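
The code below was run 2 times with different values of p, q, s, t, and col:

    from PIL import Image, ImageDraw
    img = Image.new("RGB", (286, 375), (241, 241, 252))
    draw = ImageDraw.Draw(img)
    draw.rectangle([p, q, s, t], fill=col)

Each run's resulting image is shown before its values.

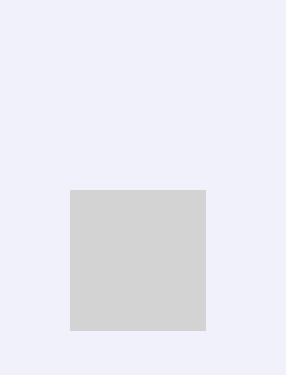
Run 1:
p = 70, q = 190, s = 205, t = 330, col = 'lightgray'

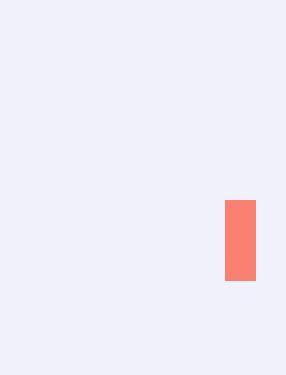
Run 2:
p = 225; q = 200; s = 255; t = 280; col = 'salmon'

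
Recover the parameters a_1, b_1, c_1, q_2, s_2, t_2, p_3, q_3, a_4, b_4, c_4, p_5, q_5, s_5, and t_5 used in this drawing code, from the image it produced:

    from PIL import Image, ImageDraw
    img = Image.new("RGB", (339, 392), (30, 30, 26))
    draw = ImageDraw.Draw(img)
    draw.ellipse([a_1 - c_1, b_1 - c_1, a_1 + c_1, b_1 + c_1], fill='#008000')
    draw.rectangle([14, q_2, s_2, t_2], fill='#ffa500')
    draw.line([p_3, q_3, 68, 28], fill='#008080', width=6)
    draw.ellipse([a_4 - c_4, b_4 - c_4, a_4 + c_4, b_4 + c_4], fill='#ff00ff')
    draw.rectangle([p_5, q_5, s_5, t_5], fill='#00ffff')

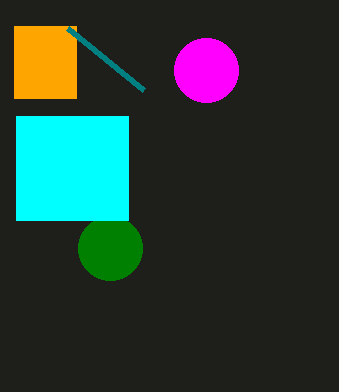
a_1 = 110
b_1 = 248
c_1 = 32
q_2 = 26
s_2 = 76
t_2 = 98
p_3 = 144
q_3 = 90
a_4 = 206
b_4 = 70
c_4 = 32
p_5 = 16
q_5 = 116
s_5 = 128
t_5 = 220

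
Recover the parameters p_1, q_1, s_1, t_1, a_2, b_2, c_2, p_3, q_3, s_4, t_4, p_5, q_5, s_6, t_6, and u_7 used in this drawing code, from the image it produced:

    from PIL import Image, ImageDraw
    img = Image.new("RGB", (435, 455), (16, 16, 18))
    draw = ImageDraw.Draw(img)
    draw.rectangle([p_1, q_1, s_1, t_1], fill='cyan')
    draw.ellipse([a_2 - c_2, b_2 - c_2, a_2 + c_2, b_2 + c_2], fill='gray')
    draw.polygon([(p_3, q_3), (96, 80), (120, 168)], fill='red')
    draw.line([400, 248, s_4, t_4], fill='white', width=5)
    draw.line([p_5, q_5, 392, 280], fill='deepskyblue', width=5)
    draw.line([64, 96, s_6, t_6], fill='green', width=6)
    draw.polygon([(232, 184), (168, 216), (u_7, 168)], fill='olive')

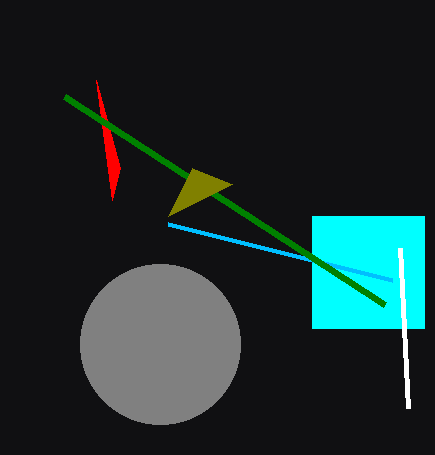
p_1 = 312; q_1 = 216; s_1 = 424; t_1 = 328; a_2 = 160; b_2 = 344; c_2 = 80; p_3 = 112; q_3 = 200; s_4 = 408; t_4 = 408; p_5 = 168; q_5 = 224; s_6 = 384; t_6 = 304; u_7 = 192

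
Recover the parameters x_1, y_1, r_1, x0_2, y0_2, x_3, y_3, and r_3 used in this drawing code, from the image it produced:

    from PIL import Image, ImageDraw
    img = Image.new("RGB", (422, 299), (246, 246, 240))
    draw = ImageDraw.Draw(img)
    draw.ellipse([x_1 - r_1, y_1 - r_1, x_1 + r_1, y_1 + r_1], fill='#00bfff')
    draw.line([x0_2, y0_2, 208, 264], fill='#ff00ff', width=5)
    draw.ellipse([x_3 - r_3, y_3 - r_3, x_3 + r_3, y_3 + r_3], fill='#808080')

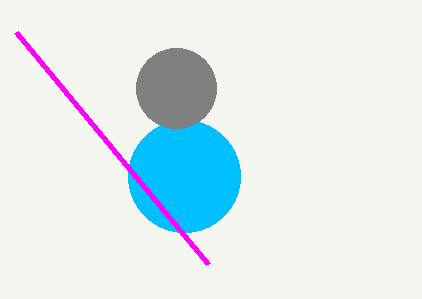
x_1 = 184
y_1 = 176
r_1 = 56
x0_2 = 16
y0_2 = 32
x_3 = 176
y_3 = 88
r_3 = 40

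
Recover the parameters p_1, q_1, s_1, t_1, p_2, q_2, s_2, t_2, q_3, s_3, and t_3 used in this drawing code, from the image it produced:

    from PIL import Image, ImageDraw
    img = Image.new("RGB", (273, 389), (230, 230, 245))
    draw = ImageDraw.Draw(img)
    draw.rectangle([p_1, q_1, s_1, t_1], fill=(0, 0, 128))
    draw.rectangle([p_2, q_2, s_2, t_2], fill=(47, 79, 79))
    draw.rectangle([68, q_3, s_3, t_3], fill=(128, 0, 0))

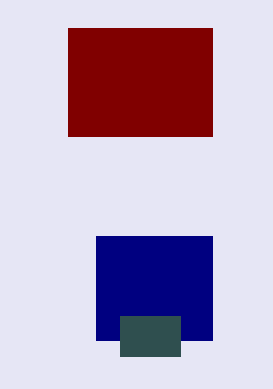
p_1 = 96; q_1 = 236; s_1 = 212; t_1 = 340; p_2 = 120; q_2 = 316; s_2 = 180; t_2 = 356; q_3 = 28; s_3 = 212; t_3 = 136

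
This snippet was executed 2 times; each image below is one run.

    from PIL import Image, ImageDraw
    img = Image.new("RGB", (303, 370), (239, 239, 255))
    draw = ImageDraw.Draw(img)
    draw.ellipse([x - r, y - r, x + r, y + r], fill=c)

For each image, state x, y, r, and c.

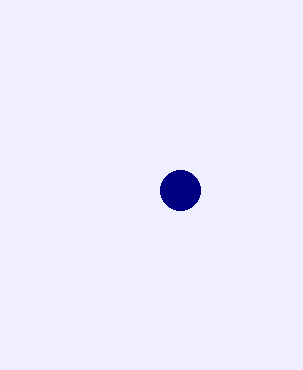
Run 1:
x = 180; y = 190; r = 20; c = 'navy'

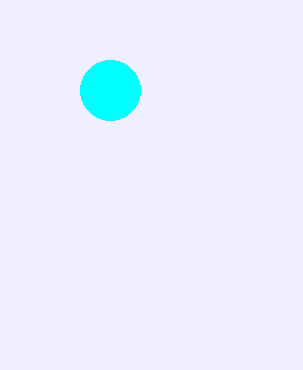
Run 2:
x = 110, y = 90, r = 30, c = 'cyan'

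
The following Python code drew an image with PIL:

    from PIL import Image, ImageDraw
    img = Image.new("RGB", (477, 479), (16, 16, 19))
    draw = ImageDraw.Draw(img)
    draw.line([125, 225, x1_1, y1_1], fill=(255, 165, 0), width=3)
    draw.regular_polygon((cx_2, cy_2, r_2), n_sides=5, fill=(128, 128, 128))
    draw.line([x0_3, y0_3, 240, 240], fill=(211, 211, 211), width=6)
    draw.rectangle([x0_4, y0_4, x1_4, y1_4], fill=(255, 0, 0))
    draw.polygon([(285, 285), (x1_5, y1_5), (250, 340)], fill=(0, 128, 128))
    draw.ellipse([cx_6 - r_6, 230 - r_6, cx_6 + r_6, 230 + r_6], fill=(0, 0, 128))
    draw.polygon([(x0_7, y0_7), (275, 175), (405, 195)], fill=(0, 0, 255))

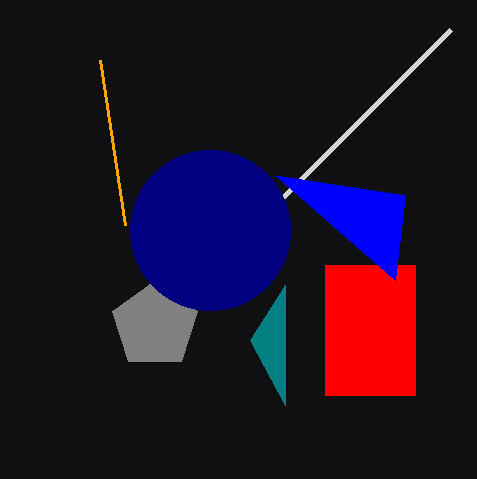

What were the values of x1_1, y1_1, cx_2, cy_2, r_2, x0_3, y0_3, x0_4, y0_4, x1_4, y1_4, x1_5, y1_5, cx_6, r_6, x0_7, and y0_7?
x1_1 = 100
y1_1 = 60
cx_2 = 155
cy_2 = 325
r_2 = 45
x0_3 = 450
y0_3 = 30
x0_4 = 325
y0_4 = 265
x1_4 = 415
y1_4 = 395
x1_5 = 285
y1_5 = 405
cx_6 = 210
r_6 = 80
x0_7 = 395
y0_7 = 280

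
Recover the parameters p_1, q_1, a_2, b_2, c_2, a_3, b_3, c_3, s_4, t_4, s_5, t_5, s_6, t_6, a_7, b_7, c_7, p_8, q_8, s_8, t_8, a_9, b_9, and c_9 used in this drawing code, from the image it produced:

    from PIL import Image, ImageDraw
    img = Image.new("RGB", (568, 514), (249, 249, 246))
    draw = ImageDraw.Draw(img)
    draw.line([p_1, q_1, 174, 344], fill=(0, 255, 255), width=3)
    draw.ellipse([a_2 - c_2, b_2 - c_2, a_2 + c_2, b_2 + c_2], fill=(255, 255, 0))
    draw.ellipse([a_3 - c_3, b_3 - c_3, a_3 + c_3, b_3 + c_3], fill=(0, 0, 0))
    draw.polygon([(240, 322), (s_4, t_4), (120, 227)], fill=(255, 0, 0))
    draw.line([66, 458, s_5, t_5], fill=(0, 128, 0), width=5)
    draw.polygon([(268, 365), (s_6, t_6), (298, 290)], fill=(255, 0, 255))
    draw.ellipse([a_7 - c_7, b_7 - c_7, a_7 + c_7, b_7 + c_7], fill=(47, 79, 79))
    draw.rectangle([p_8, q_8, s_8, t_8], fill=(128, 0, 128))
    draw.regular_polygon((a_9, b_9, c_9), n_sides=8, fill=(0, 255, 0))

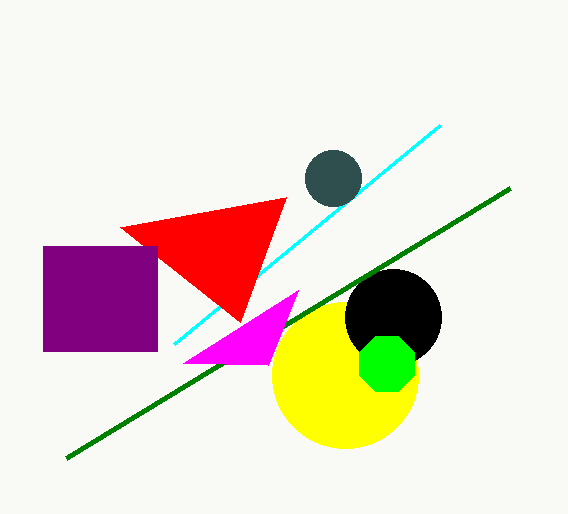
p_1 = 440
q_1 = 125
a_2 = 345
b_2 = 375
c_2 = 73
a_3 = 393
b_3 = 317
c_3 = 48
s_4 = 286
t_4 = 197
s_5 = 510
t_5 = 188
s_6 = 183
t_6 = 363
a_7 = 333
b_7 = 178
c_7 = 28
p_8 = 43
q_8 = 246
s_8 = 157
t_8 = 351
a_9 = 387
b_9 = 364
c_9 = 30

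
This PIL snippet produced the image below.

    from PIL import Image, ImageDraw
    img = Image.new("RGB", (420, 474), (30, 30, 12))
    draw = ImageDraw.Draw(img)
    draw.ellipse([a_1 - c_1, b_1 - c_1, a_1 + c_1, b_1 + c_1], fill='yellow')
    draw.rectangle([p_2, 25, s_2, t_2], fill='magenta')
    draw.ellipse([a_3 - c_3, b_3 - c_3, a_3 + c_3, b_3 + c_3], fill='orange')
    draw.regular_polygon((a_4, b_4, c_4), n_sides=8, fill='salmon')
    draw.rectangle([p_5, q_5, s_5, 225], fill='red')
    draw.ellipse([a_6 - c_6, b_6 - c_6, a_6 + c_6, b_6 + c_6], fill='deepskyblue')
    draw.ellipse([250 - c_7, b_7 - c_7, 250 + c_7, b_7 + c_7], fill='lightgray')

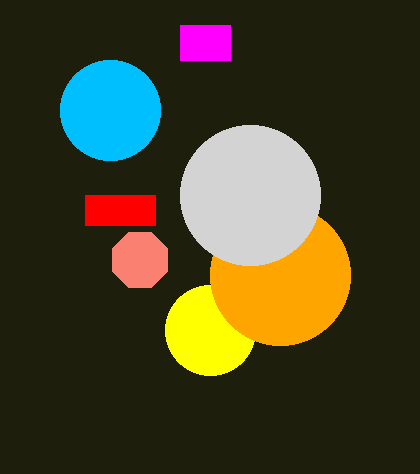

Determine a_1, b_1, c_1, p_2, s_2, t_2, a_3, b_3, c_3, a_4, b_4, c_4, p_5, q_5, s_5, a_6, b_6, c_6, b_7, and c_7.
a_1 = 210
b_1 = 330
c_1 = 45
p_2 = 180
s_2 = 230
t_2 = 60
a_3 = 280
b_3 = 275
c_3 = 70
a_4 = 140
b_4 = 260
c_4 = 30
p_5 = 85
q_5 = 195
s_5 = 155
a_6 = 110
b_6 = 110
c_6 = 50
b_7 = 195
c_7 = 70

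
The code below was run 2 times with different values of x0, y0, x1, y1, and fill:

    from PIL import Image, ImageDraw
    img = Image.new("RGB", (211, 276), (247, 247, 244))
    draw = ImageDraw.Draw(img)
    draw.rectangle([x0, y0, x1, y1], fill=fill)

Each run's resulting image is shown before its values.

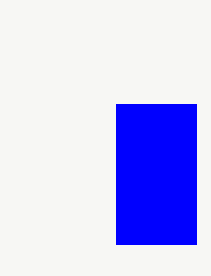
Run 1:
x0 = 116, y0 = 104, x1 = 196, y1 = 244, fill = 'blue'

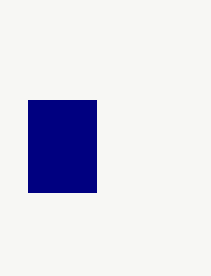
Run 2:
x0 = 28; y0 = 100; x1 = 96; y1 = 192; fill = 'navy'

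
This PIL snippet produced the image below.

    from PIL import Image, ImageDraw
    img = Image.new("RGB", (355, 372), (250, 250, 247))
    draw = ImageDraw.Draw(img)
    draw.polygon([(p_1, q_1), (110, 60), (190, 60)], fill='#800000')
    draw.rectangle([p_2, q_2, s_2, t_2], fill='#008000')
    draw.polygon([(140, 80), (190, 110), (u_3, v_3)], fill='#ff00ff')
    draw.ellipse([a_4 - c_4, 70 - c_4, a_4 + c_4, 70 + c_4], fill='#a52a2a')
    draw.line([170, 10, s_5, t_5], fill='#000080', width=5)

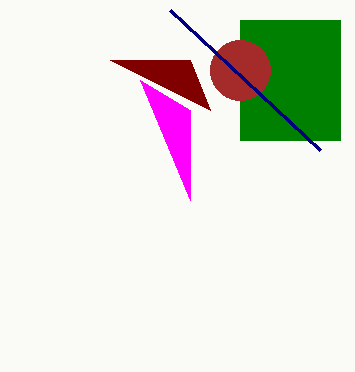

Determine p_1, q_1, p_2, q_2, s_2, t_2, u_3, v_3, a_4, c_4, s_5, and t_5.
p_1 = 210
q_1 = 110
p_2 = 240
q_2 = 20
s_2 = 340
t_2 = 140
u_3 = 190
v_3 = 200
a_4 = 240
c_4 = 30
s_5 = 320
t_5 = 150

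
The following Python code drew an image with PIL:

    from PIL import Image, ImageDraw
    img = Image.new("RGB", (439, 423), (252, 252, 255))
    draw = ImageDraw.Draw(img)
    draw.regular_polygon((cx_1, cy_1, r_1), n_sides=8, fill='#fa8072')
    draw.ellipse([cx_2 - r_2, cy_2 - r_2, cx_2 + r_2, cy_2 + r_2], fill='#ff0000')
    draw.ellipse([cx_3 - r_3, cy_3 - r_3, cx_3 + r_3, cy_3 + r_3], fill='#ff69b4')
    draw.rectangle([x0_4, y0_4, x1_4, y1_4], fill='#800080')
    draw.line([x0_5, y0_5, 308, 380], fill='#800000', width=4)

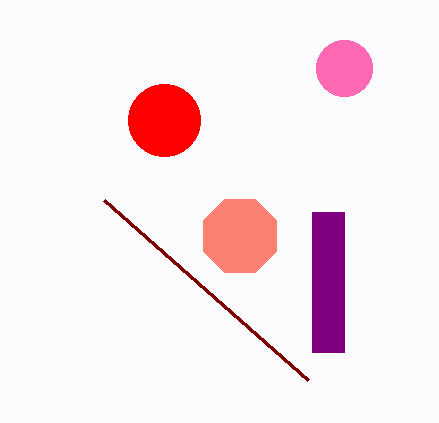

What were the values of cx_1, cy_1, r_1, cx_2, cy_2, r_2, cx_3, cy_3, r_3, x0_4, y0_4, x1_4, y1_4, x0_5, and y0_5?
cx_1 = 240
cy_1 = 236
r_1 = 40
cx_2 = 164
cy_2 = 120
r_2 = 36
cx_3 = 344
cy_3 = 68
r_3 = 28
x0_4 = 312
y0_4 = 212
x1_4 = 344
y1_4 = 352
x0_5 = 104
y0_5 = 200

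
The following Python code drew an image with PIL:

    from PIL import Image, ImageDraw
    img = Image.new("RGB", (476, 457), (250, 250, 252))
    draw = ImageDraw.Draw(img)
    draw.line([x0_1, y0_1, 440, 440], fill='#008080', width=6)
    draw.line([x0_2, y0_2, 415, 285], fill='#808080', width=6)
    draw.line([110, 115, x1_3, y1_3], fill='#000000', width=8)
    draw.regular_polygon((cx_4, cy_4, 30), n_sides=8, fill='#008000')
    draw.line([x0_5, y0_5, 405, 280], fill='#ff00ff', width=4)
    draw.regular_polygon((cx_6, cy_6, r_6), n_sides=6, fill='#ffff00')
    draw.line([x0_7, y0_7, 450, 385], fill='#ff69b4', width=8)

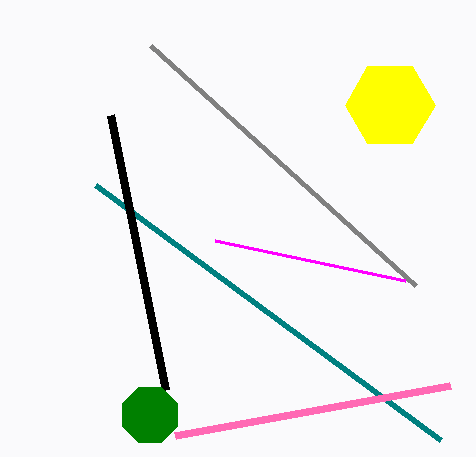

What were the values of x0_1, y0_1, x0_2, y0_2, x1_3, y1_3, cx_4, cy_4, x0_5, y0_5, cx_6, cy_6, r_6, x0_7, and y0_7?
x0_1 = 95, y0_1 = 185, x0_2 = 150, y0_2 = 45, x1_3 = 165, y1_3 = 390, cx_4 = 150, cy_4 = 415, x0_5 = 215, y0_5 = 240, cx_6 = 390, cy_6 = 105, r_6 = 45, x0_7 = 175, y0_7 = 435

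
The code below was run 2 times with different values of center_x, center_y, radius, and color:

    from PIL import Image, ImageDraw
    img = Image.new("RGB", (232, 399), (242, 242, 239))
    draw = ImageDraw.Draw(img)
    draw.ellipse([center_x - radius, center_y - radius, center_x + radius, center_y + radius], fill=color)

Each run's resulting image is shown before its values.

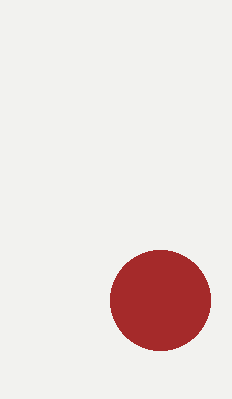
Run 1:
center_x = 160, center_y = 300, radius = 50, color = 'brown'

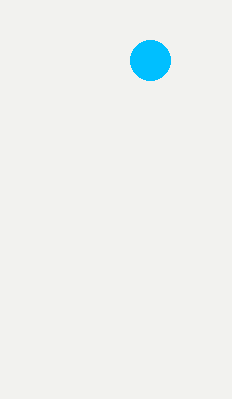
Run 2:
center_x = 150
center_y = 60
radius = 20
color = 'deepskyblue'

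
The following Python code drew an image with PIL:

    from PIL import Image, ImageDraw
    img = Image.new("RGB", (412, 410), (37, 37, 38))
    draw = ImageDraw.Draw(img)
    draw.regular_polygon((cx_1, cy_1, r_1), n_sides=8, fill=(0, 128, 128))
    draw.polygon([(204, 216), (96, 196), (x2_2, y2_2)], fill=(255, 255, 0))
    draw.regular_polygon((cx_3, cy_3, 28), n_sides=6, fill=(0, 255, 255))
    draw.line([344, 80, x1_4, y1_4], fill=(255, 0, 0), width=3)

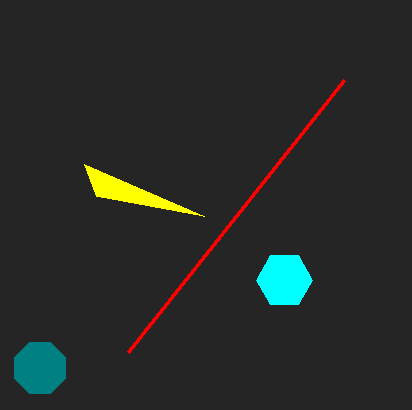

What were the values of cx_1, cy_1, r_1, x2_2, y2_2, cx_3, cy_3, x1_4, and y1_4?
cx_1 = 40; cy_1 = 368; r_1 = 28; x2_2 = 84; y2_2 = 164; cx_3 = 284; cy_3 = 280; x1_4 = 128; y1_4 = 352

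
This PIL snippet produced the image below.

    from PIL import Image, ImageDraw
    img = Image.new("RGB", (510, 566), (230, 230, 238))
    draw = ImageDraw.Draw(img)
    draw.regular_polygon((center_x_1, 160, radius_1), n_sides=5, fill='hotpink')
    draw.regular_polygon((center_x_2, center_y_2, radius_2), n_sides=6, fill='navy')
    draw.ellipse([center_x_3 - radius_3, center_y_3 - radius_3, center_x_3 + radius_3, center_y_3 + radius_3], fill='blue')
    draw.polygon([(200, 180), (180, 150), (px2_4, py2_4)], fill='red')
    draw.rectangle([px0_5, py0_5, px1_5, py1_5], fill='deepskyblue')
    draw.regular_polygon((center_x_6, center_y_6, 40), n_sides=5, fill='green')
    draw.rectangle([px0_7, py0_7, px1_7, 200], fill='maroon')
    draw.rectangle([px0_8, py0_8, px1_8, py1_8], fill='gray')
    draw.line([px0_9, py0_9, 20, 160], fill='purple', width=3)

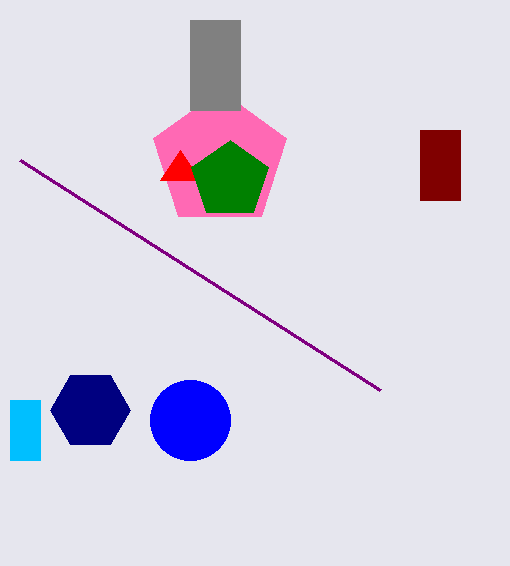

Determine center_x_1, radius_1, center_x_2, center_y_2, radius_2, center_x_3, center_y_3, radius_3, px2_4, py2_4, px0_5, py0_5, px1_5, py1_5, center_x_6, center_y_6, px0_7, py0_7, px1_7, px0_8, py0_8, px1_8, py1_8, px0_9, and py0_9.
center_x_1 = 220
radius_1 = 70
center_x_2 = 90
center_y_2 = 410
radius_2 = 40
center_x_3 = 190
center_y_3 = 420
radius_3 = 40
px2_4 = 160
py2_4 = 180
px0_5 = 10
py0_5 = 400
px1_5 = 40
py1_5 = 460
center_x_6 = 230
center_y_6 = 180
px0_7 = 420
py0_7 = 130
px1_7 = 460
px0_8 = 190
py0_8 = 20
px1_8 = 240
py1_8 = 110
px0_9 = 380
py0_9 = 390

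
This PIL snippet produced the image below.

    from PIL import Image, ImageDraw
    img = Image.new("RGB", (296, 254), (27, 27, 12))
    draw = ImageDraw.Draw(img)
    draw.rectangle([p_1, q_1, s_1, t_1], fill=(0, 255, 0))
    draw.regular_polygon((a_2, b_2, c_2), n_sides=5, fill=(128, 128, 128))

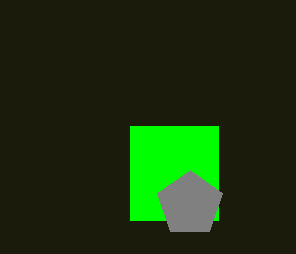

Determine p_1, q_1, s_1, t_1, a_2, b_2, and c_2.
p_1 = 130, q_1 = 126, s_1 = 218, t_1 = 220, a_2 = 190, b_2 = 204, c_2 = 34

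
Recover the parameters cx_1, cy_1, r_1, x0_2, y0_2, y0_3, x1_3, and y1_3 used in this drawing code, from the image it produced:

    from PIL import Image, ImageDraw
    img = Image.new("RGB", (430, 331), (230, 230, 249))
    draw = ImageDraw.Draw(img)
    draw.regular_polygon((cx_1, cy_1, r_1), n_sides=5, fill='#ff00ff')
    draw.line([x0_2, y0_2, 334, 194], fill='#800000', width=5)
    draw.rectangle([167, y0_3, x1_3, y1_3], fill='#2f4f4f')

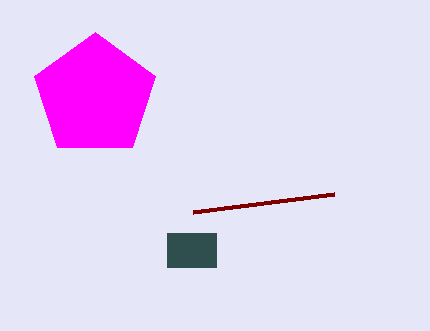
cx_1 = 95; cy_1 = 96; r_1 = 64; x0_2 = 193; y0_2 = 212; y0_3 = 233; x1_3 = 216; y1_3 = 267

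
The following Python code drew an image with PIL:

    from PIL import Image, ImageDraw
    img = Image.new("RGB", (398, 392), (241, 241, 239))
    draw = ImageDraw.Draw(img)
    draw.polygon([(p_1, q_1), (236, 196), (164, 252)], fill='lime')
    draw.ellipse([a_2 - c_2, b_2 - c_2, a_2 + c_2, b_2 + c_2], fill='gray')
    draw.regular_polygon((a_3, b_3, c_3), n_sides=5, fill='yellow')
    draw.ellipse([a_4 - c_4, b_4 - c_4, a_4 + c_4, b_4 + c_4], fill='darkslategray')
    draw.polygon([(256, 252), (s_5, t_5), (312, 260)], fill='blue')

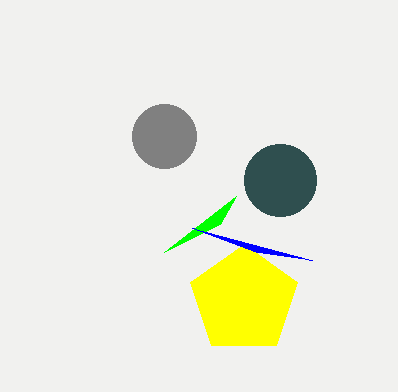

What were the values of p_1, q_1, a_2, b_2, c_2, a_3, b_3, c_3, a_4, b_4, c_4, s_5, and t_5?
p_1 = 220; q_1 = 224; a_2 = 164; b_2 = 136; c_2 = 32; a_3 = 244; b_3 = 300; c_3 = 56; a_4 = 280; b_4 = 180; c_4 = 36; s_5 = 192; t_5 = 228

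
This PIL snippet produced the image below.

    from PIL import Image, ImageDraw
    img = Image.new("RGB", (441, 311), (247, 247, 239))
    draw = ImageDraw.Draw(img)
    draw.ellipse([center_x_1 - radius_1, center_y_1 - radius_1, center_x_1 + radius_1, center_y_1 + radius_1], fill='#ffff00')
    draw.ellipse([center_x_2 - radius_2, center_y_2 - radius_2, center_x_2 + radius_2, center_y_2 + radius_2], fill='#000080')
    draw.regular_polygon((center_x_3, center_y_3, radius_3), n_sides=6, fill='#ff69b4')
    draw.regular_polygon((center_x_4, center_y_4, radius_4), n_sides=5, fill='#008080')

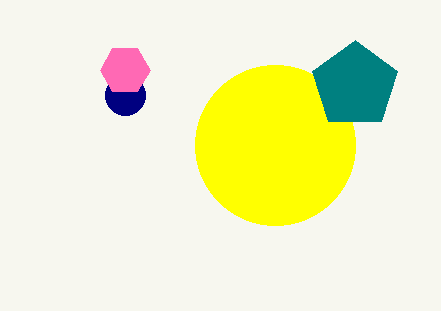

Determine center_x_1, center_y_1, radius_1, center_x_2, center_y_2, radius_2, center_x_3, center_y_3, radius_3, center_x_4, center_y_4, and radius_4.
center_x_1 = 275, center_y_1 = 145, radius_1 = 80, center_x_2 = 125, center_y_2 = 95, radius_2 = 20, center_x_3 = 125, center_y_3 = 70, radius_3 = 25, center_x_4 = 355, center_y_4 = 85, radius_4 = 45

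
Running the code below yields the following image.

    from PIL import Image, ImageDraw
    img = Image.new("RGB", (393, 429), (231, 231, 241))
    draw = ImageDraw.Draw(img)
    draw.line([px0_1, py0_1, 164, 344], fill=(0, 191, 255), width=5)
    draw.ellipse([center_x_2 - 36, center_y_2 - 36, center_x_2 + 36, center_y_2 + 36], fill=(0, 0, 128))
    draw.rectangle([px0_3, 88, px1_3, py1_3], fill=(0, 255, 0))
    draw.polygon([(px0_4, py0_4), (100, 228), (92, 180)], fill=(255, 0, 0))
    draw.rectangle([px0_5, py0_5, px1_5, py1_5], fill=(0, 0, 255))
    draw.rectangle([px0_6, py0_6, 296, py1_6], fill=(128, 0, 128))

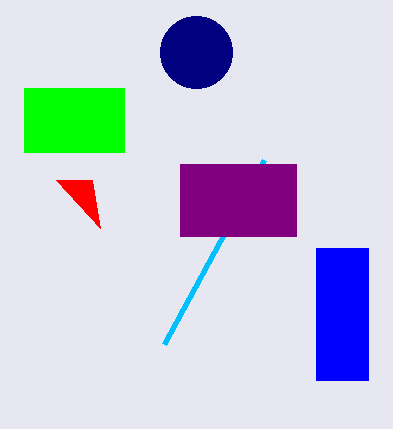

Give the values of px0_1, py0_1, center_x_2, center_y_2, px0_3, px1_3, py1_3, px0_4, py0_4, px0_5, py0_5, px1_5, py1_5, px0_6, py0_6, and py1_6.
px0_1 = 264, py0_1 = 160, center_x_2 = 196, center_y_2 = 52, px0_3 = 24, px1_3 = 124, py1_3 = 152, px0_4 = 56, py0_4 = 180, px0_5 = 316, py0_5 = 248, px1_5 = 368, py1_5 = 380, px0_6 = 180, py0_6 = 164, py1_6 = 236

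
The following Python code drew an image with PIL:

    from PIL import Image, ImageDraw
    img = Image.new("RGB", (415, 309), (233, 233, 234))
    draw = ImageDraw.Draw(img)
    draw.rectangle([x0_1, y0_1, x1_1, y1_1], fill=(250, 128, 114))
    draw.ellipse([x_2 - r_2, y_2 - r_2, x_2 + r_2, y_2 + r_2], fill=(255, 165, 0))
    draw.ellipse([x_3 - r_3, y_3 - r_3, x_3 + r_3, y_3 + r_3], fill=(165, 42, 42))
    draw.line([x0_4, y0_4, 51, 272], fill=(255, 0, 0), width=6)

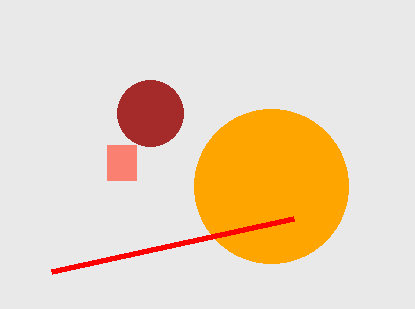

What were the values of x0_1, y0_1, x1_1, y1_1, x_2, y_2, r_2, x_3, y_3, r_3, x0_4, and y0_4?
x0_1 = 107
y0_1 = 145
x1_1 = 136
y1_1 = 180
x_2 = 271
y_2 = 186
r_2 = 77
x_3 = 150
y_3 = 113
r_3 = 33
x0_4 = 293
y0_4 = 219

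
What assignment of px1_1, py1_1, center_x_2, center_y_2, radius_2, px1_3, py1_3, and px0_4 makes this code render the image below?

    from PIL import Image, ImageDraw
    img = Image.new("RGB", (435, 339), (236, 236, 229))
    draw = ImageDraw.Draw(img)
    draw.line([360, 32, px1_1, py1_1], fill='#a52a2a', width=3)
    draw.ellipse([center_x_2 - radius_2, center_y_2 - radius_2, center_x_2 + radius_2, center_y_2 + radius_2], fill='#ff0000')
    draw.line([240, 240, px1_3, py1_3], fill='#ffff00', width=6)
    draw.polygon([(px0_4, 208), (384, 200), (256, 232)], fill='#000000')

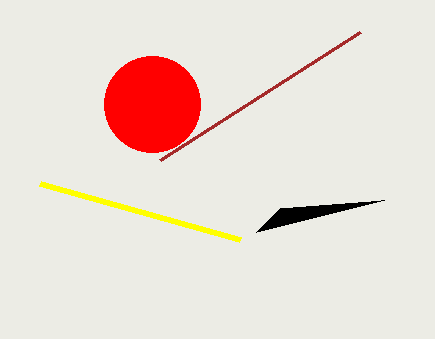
px1_1 = 160
py1_1 = 160
center_x_2 = 152
center_y_2 = 104
radius_2 = 48
px1_3 = 40
py1_3 = 184
px0_4 = 280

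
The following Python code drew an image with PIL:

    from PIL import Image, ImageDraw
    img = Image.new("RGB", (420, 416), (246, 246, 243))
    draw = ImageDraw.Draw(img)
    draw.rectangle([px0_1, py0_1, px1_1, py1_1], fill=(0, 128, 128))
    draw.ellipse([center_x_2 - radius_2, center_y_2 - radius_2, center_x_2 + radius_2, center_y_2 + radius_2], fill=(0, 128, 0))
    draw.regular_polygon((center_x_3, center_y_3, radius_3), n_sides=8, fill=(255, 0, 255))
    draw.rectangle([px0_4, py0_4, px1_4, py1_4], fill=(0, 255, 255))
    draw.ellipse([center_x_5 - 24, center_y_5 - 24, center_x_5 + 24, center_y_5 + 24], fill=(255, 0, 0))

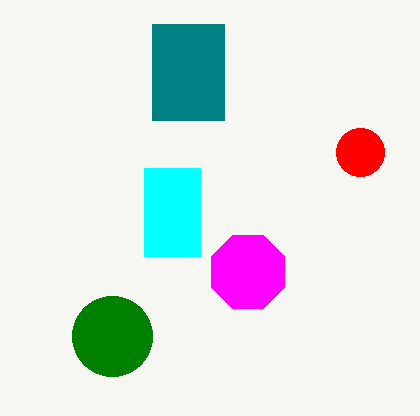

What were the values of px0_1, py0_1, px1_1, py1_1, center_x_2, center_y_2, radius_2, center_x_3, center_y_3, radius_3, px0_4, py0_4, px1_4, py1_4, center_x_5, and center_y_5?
px0_1 = 152
py0_1 = 24
px1_1 = 224
py1_1 = 120
center_x_2 = 112
center_y_2 = 336
radius_2 = 40
center_x_3 = 248
center_y_3 = 272
radius_3 = 40
px0_4 = 144
py0_4 = 168
px1_4 = 200
py1_4 = 256
center_x_5 = 360
center_y_5 = 152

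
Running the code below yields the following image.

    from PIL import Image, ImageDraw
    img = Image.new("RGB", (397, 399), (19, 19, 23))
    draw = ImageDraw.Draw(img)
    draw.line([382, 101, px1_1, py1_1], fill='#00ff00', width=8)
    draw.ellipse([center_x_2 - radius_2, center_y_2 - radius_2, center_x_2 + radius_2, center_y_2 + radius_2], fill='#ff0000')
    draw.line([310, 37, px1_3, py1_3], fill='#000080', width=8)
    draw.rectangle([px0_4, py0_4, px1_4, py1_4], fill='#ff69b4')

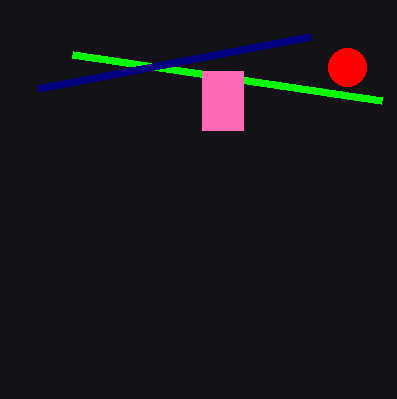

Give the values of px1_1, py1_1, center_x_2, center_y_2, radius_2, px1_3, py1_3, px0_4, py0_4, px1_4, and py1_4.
px1_1 = 73
py1_1 = 55
center_x_2 = 347
center_y_2 = 67
radius_2 = 19
px1_3 = 38
py1_3 = 89
px0_4 = 202
py0_4 = 71
px1_4 = 243
py1_4 = 130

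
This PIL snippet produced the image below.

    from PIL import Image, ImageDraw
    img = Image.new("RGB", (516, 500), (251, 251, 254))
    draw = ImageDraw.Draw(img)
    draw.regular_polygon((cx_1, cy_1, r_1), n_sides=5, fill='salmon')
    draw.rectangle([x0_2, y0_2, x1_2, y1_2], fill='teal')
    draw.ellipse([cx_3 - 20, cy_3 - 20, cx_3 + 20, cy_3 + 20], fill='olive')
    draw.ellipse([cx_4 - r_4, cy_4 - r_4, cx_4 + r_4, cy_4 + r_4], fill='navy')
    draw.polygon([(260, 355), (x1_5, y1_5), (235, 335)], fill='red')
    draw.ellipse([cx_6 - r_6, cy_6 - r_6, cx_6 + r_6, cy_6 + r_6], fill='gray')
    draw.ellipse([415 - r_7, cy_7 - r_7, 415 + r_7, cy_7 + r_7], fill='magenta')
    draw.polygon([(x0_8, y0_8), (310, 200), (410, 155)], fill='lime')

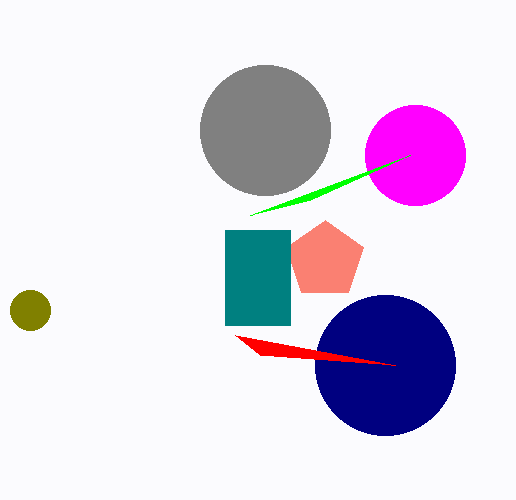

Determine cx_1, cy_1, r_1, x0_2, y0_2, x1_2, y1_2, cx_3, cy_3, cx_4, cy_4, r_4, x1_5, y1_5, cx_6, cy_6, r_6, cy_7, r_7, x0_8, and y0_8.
cx_1 = 325, cy_1 = 260, r_1 = 40, x0_2 = 225, y0_2 = 230, x1_2 = 290, y1_2 = 325, cx_3 = 30, cy_3 = 310, cx_4 = 385, cy_4 = 365, r_4 = 70, x1_5 = 395, y1_5 = 365, cx_6 = 265, cy_6 = 130, r_6 = 65, cy_7 = 155, r_7 = 50, x0_8 = 250, y0_8 = 215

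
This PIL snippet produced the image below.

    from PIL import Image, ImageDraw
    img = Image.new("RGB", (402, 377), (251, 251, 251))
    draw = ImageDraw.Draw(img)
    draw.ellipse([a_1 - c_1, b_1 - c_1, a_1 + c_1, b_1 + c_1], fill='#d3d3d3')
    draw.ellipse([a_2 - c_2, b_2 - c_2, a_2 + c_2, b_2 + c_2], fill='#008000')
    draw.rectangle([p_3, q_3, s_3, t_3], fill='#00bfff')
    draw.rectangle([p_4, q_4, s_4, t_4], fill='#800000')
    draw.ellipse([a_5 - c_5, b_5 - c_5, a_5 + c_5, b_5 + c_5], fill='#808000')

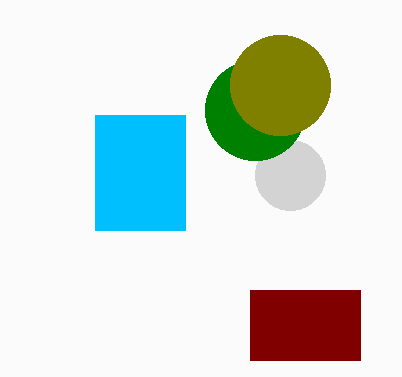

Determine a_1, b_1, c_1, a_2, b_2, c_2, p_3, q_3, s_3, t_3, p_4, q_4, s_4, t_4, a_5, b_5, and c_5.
a_1 = 290; b_1 = 175; c_1 = 35; a_2 = 255; b_2 = 110; c_2 = 50; p_3 = 95; q_3 = 115; s_3 = 185; t_3 = 230; p_4 = 250; q_4 = 290; s_4 = 360; t_4 = 360; a_5 = 280; b_5 = 85; c_5 = 50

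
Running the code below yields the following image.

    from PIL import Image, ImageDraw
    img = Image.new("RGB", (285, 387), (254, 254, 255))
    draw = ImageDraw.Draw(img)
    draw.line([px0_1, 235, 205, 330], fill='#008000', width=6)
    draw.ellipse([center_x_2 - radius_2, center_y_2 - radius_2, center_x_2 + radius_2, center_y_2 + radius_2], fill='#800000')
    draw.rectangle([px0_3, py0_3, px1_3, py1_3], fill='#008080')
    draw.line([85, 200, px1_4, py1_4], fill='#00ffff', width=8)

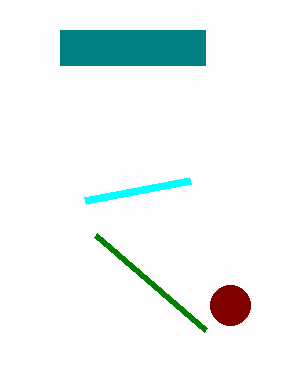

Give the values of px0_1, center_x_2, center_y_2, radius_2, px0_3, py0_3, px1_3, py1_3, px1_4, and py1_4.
px0_1 = 95
center_x_2 = 230
center_y_2 = 305
radius_2 = 20
px0_3 = 60
py0_3 = 30
px1_3 = 205
py1_3 = 65
px1_4 = 190
py1_4 = 180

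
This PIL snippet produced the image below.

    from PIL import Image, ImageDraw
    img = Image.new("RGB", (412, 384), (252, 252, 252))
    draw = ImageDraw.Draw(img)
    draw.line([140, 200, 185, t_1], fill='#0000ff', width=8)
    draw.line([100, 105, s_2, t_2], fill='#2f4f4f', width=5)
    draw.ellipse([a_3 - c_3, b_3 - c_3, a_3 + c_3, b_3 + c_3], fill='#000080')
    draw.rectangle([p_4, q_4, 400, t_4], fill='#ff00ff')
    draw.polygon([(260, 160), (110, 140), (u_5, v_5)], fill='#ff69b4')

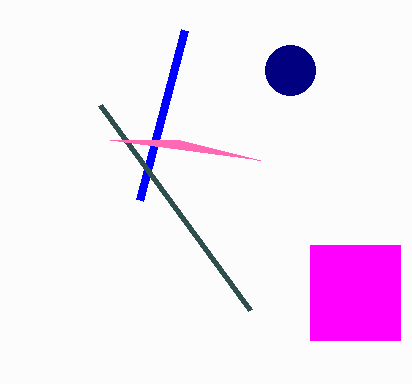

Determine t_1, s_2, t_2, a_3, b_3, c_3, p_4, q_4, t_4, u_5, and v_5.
t_1 = 30, s_2 = 250, t_2 = 310, a_3 = 290, b_3 = 70, c_3 = 25, p_4 = 310, q_4 = 245, t_4 = 340, u_5 = 180, v_5 = 140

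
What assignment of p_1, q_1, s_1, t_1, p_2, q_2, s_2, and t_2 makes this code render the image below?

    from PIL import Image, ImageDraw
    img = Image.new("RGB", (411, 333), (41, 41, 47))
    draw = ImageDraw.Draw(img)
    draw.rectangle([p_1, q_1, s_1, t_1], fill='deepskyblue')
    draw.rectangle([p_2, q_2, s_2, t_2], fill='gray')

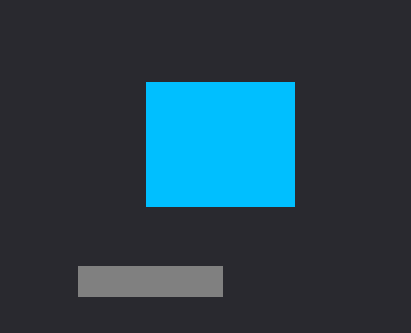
p_1 = 146; q_1 = 82; s_1 = 294; t_1 = 206; p_2 = 78; q_2 = 266; s_2 = 222; t_2 = 296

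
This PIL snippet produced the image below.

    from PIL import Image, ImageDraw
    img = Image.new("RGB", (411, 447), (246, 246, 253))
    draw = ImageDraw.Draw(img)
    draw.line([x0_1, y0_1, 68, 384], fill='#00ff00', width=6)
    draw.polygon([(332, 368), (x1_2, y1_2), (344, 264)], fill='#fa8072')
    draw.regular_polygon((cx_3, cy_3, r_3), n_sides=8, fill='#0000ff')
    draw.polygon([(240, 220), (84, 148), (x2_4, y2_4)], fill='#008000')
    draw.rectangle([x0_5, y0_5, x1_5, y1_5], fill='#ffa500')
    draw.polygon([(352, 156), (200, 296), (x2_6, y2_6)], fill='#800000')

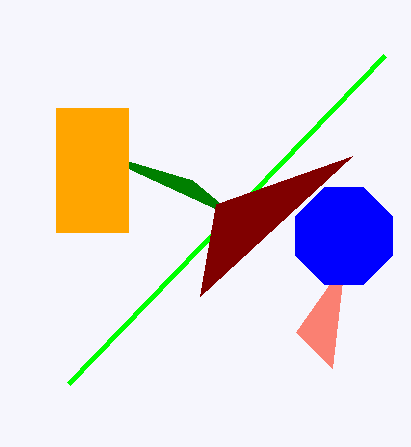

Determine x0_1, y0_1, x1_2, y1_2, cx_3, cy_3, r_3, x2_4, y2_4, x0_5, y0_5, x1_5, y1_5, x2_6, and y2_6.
x0_1 = 384
y0_1 = 56
x1_2 = 296
y1_2 = 332
cx_3 = 344
cy_3 = 236
r_3 = 52
x2_4 = 192
y2_4 = 180
x0_5 = 56
y0_5 = 108
x1_5 = 128
y1_5 = 232
x2_6 = 216
y2_6 = 204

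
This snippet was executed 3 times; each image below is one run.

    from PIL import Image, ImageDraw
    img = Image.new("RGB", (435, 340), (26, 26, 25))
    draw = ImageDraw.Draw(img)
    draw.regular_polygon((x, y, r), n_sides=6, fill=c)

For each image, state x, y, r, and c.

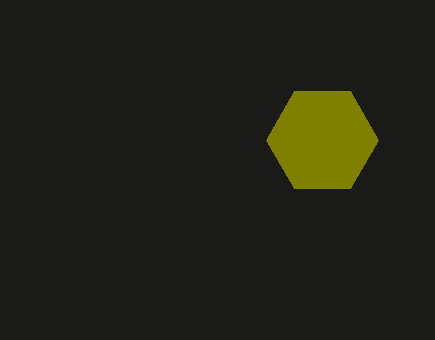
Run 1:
x = 322, y = 140, r = 56, c = 'olive'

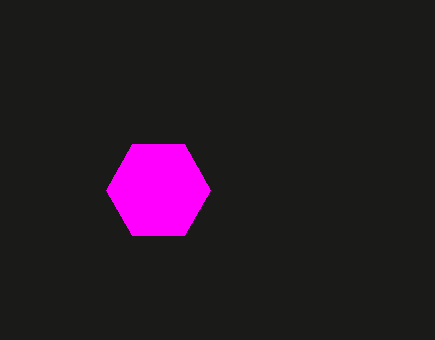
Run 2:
x = 158; y = 190; r = 52; c = 'magenta'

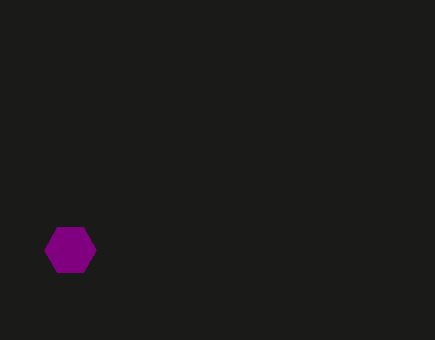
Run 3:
x = 70
y = 250
r = 26
c = 'purple'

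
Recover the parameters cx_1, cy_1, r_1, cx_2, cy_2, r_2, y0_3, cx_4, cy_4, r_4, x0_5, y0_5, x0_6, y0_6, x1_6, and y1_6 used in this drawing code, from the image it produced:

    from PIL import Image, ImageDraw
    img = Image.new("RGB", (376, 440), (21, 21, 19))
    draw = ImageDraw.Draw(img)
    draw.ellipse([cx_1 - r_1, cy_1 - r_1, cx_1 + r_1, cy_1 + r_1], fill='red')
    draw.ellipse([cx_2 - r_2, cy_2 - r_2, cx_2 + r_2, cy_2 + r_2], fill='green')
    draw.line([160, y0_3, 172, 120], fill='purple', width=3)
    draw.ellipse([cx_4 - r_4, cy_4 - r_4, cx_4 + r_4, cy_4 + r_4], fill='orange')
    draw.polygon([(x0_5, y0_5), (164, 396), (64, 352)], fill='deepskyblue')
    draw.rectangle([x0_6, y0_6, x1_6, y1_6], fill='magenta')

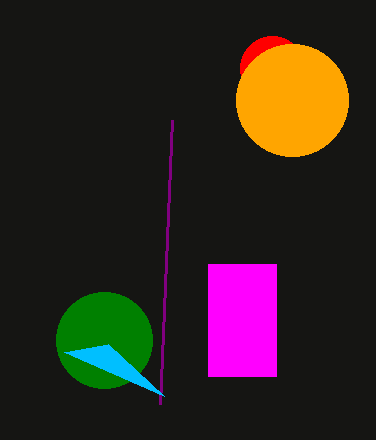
cx_1 = 272; cy_1 = 68; r_1 = 32; cx_2 = 104; cy_2 = 340; r_2 = 48; y0_3 = 404; cx_4 = 292; cy_4 = 100; r_4 = 56; x0_5 = 108; y0_5 = 344; x0_6 = 208; y0_6 = 264; x1_6 = 276; y1_6 = 376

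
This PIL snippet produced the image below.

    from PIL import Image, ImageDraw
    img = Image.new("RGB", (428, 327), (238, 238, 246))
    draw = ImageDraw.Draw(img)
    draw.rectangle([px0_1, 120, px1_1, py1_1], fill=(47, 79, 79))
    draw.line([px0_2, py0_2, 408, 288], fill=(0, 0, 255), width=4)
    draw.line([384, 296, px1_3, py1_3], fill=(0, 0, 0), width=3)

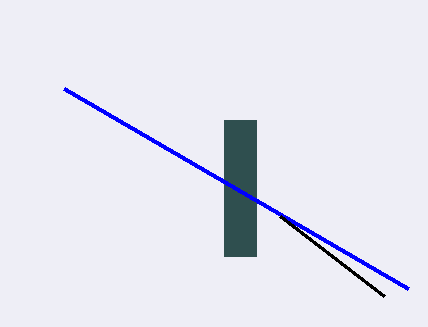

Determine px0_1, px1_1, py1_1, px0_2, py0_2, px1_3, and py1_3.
px0_1 = 224, px1_1 = 256, py1_1 = 256, px0_2 = 64, py0_2 = 88, px1_3 = 280, py1_3 = 216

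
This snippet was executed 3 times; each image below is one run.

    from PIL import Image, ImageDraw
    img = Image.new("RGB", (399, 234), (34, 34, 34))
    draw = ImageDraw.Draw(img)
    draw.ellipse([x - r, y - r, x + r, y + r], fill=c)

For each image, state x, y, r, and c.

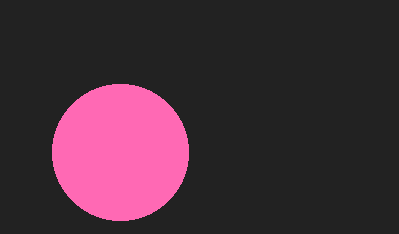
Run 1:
x = 120, y = 152, r = 68, c = 'hotpink'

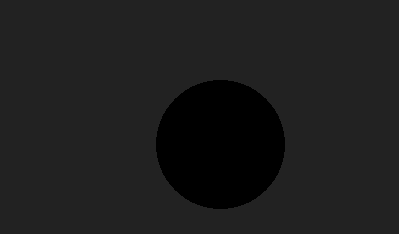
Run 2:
x = 220
y = 144
r = 64
c = 'black'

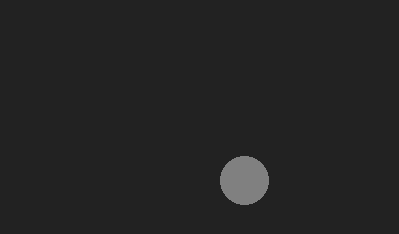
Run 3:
x = 244, y = 180, r = 24, c = 'gray'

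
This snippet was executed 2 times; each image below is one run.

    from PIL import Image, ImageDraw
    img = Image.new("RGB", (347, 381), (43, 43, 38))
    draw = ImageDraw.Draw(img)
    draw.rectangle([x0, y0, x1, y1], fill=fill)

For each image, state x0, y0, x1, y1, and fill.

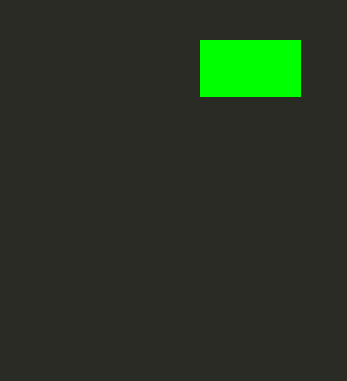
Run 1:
x0 = 200
y0 = 40
x1 = 300
y1 = 96
fill = 'lime'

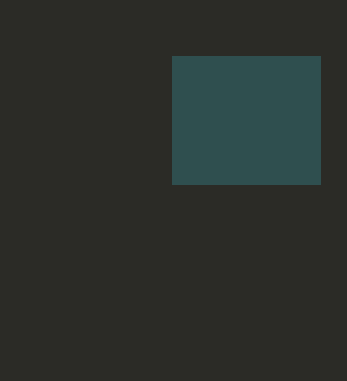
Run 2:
x0 = 172
y0 = 56
x1 = 320
y1 = 184
fill = 'darkslategray'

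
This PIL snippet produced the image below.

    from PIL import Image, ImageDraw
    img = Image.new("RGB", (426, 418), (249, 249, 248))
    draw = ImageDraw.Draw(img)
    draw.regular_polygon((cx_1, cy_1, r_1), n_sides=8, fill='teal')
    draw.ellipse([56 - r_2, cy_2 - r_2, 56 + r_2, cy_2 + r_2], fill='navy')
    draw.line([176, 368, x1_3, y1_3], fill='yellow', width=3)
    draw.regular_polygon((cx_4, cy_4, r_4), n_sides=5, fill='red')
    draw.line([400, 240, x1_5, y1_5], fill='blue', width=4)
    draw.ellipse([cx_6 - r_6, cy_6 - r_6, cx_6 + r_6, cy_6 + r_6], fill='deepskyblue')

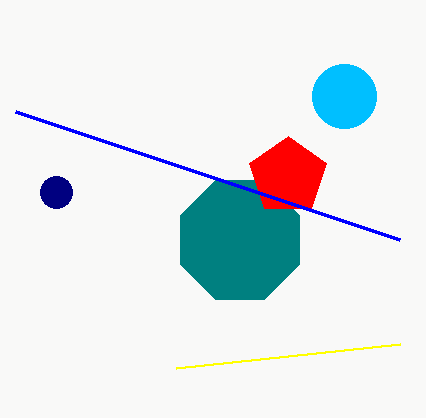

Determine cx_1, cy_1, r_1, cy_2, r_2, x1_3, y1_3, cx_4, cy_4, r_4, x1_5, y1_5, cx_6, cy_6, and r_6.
cx_1 = 240
cy_1 = 240
r_1 = 64
cy_2 = 192
r_2 = 16
x1_3 = 400
y1_3 = 344
cx_4 = 288
cy_4 = 176
r_4 = 40
x1_5 = 16
y1_5 = 112
cx_6 = 344
cy_6 = 96
r_6 = 32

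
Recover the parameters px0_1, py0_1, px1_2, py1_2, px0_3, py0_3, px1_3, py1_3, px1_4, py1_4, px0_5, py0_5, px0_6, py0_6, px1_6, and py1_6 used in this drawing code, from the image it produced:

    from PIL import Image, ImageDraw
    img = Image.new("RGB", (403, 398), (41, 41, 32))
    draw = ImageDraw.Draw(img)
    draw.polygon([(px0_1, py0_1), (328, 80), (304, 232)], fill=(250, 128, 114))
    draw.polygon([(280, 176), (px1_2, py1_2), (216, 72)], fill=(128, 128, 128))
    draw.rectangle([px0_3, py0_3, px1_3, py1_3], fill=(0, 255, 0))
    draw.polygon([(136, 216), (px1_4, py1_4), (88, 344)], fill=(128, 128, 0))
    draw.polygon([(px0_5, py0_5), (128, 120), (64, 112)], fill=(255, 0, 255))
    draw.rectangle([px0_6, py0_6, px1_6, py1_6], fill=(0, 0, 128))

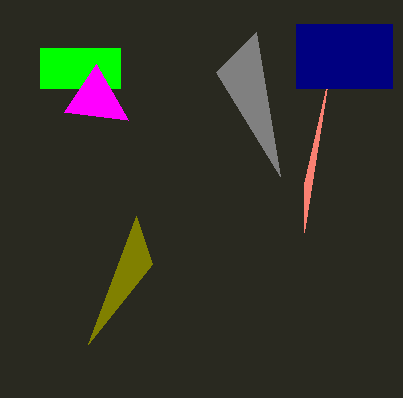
px0_1 = 304, py0_1 = 184, px1_2 = 256, py1_2 = 32, px0_3 = 40, py0_3 = 48, px1_3 = 120, py1_3 = 88, px1_4 = 152, py1_4 = 264, px0_5 = 96, py0_5 = 64, px0_6 = 296, py0_6 = 24, px1_6 = 392, py1_6 = 88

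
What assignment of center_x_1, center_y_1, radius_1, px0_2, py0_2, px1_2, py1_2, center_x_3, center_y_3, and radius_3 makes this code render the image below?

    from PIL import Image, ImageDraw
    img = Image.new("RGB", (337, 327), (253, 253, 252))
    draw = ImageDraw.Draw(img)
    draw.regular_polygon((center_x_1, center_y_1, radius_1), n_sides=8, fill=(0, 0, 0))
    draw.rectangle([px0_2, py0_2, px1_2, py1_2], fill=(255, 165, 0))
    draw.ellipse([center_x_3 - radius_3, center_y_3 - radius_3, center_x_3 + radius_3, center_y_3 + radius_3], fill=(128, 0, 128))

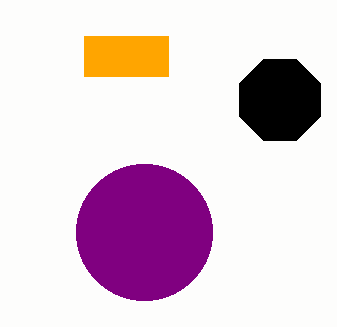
center_x_1 = 280
center_y_1 = 100
radius_1 = 44
px0_2 = 84
py0_2 = 36
px1_2 = 168
py1_2 = 76
center_x_3 = 144
center_y_3 = 232
radius_3 = 68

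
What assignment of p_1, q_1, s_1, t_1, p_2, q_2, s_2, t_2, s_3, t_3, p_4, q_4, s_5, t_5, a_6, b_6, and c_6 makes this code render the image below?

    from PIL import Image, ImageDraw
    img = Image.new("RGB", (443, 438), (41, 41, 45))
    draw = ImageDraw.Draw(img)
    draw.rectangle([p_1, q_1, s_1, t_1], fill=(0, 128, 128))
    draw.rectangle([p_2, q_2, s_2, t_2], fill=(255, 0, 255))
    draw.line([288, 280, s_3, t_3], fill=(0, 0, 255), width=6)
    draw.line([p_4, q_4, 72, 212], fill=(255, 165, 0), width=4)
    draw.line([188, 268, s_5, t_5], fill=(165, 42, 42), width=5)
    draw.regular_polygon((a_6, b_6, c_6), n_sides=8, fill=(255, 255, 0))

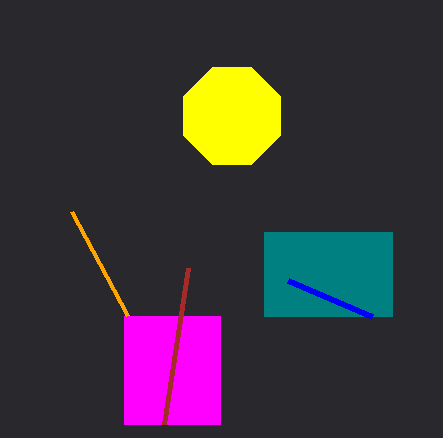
p_1 = 264; q_1 = 232; s_1 = 392; t_1 = 316; p_2 = 124; q_2 = 316; s_2 = 220; t_2 = 424; s_3 = 372; t_3 = 316; p_4 = 128; q_4 = 316; s_5 = 164; t_5 = 424; a_6 = 232; b_6 = 116; c_6 = 52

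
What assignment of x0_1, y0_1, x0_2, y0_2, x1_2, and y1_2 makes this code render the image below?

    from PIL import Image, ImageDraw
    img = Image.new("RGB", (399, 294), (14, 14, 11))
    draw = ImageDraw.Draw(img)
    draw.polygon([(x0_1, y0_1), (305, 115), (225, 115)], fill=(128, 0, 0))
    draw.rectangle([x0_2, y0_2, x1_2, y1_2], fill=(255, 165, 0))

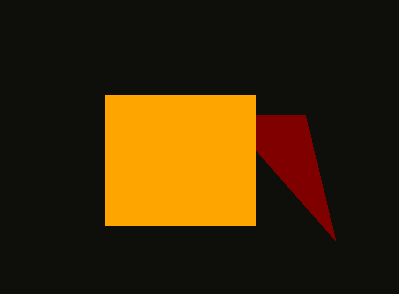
x0_1 = 335; y0_1 = 240; x0_2 = 105; y0_2 = 95; x1_2 = 255; y1_2 = 225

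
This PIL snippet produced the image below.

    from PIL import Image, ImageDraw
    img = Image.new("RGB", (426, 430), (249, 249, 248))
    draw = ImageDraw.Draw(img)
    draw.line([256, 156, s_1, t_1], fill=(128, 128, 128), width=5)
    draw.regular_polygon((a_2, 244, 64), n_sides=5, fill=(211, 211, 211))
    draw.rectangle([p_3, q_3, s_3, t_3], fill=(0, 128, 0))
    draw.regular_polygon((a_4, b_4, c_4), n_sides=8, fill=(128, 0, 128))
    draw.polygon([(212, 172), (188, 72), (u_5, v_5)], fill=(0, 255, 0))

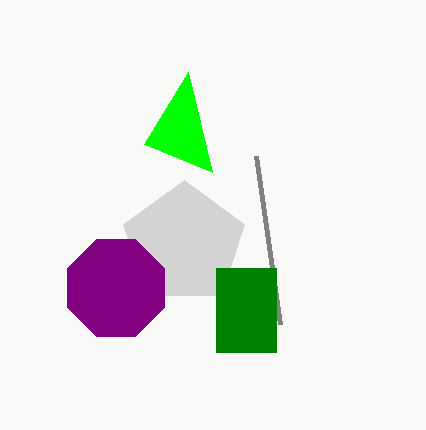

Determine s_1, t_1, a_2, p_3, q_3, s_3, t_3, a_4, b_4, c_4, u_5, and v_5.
s_1 = 280, t_1 = 324, a_2 = 184, p_3 = 216, q_3 = 268, s_3 = 276, t_3 = 352, a_4 = 116, b_4 = 288, c_4 = 52, u_5 = 144, v_5 = 144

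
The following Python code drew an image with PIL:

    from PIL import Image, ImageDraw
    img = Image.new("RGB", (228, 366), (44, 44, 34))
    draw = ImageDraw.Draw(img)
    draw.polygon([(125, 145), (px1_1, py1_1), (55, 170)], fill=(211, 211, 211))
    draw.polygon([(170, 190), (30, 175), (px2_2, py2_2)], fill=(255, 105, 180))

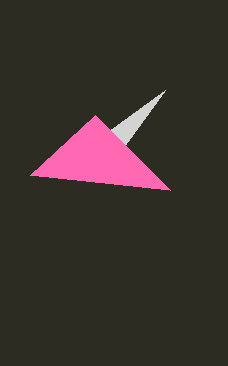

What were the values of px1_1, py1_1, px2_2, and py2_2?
px1_1 = 165, py1_1 = 90, px2_2 = 95, py2_2 = 115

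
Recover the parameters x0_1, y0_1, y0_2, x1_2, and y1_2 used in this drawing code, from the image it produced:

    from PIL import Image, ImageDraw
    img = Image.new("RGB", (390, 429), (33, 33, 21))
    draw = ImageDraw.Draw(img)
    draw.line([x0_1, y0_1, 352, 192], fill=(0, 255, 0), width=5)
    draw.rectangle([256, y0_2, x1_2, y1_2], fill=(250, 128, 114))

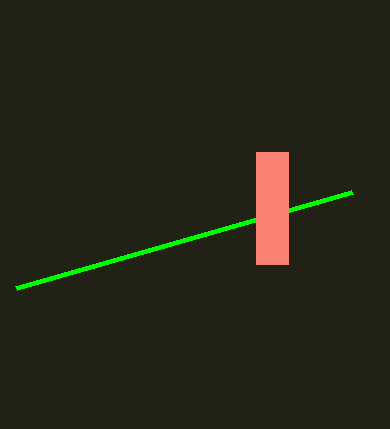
x0_1 = 16; y0_1 = 288; y0_2 = 152; x1_2 = 288; y1_2 = 264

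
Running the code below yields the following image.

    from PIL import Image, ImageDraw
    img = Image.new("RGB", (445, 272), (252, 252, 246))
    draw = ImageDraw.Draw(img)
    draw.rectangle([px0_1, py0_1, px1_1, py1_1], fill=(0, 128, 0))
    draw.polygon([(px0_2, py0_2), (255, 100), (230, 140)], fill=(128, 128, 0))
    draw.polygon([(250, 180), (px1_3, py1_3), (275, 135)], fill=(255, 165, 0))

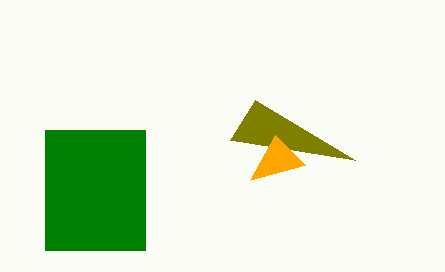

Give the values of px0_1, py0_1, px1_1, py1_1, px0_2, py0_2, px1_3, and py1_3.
px0_1 = 45, py0_1 = 130, px1_1 = 145, py1_1 = 250, px0_2 = 355, py0_2 = 160, px1_3 = 305, py1_3 = 165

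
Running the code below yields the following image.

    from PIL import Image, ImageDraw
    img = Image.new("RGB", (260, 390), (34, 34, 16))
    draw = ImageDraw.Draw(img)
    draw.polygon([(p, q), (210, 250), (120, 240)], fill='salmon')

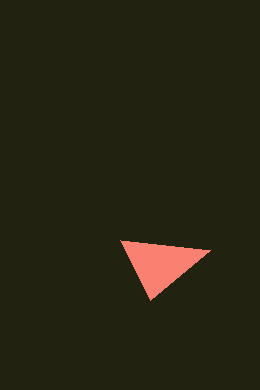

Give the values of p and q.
p = 150; q = 300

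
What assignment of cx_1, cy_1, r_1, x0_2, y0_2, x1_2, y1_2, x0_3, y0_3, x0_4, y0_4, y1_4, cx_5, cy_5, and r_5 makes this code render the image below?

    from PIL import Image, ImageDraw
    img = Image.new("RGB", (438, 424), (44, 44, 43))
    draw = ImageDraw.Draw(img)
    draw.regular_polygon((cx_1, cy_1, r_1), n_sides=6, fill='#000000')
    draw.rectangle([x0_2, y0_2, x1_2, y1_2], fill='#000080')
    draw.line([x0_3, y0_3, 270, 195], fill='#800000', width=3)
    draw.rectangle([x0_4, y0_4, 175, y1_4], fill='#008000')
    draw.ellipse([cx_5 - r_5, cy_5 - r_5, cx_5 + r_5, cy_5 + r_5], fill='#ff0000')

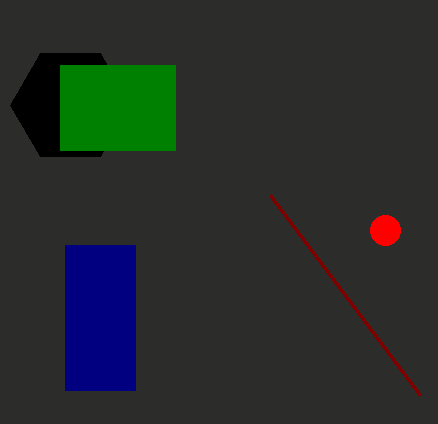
cx_1 = 70; cy_1 = 105; r_1 = 60; x0_2 = 65; y0_2 = 245; x1_2 = 135; y1_2 = 390; x0_3 = 420; y0_3 = 395; x0_4 = 60; y0_4 = 65; y1_4 = 150; cx_5 = 385; cy_5 = 230; r_5 = 15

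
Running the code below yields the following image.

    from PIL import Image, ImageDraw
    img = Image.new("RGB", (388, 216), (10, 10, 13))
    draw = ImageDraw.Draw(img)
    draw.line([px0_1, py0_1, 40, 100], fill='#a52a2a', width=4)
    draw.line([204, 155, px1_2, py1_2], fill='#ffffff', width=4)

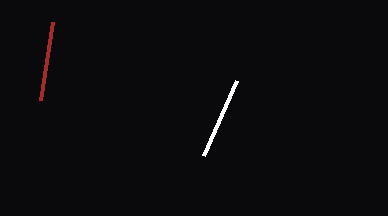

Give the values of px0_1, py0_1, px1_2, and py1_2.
px0_1 = 52
py0_1 = 22
px1_2 = 237
py1_2 = 80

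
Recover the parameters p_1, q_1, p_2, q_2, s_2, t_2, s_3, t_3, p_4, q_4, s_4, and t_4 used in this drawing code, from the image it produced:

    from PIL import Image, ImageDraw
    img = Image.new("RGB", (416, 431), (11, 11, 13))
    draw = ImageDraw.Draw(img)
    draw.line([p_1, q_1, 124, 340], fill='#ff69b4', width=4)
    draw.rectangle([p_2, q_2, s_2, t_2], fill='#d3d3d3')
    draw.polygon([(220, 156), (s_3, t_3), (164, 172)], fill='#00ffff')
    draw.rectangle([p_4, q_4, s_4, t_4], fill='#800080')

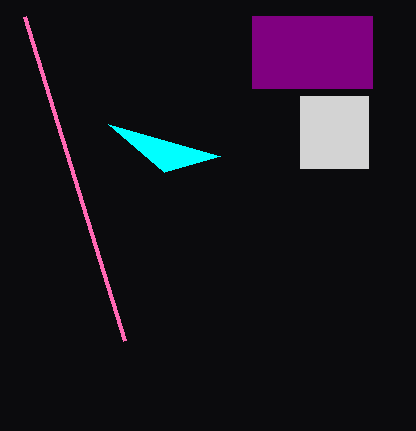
p_1 = 24
q_1 = 16
p_2 = 300
q_2 = 96
s_2 = 368
t_2 = 168
s_3 = 108
t_3 = 124
p_4 = 252
q_4 = 16
s_4 = 372
t_4 = 88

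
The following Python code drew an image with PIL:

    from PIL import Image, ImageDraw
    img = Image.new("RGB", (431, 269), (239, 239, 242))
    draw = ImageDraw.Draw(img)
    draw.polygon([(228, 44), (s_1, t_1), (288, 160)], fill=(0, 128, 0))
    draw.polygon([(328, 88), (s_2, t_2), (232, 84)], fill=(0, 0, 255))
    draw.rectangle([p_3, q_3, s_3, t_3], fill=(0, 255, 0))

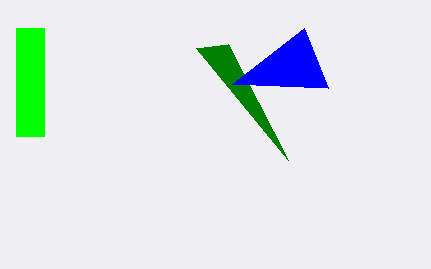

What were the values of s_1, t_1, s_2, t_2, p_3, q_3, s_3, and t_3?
s_1 = 196
t_1 = 48
s_2 = 304
t_2 = 28
p_3 = 16
q_3 = 28
s_3 = 44
t_3 = 136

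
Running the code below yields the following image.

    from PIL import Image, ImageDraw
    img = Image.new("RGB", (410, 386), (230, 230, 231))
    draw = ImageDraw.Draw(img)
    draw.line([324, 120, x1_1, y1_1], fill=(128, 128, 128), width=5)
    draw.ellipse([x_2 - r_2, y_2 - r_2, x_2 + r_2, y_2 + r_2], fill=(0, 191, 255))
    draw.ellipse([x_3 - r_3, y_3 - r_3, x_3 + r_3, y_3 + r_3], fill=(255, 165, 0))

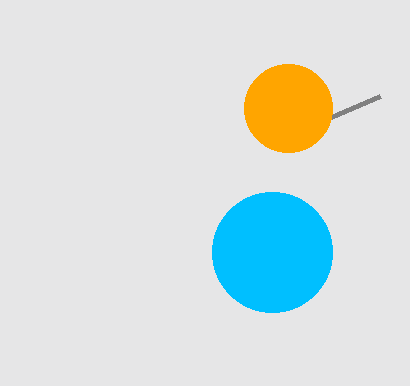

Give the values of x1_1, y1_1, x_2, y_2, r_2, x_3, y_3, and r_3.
x1_1 = 380, y1_1 = 96, x_2 = 272, y_2 = 252, r_2 = 60, x_3 = 288, y_3 = 108, r_3 = 44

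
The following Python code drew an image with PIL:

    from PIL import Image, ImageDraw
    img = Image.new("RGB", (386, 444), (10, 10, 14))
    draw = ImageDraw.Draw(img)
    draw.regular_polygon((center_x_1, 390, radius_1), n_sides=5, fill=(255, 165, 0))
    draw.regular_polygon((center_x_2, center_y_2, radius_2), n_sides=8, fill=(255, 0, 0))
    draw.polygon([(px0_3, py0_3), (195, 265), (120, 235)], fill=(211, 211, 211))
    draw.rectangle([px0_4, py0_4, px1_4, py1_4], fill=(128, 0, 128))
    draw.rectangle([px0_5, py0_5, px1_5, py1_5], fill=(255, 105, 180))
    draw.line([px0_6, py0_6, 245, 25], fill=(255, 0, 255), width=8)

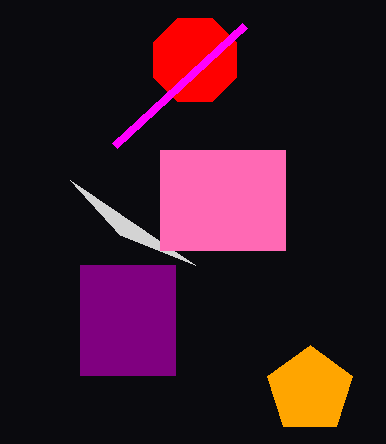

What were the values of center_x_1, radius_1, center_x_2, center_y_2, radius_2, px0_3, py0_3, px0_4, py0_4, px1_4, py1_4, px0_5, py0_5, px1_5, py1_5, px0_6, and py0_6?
center_x_1 = 310; radius_1 = 45; center_x_2 = 195; center_y_2 = 60; radius_2 = 45; px0_3 = 70; py0_3 = 180; px0_4 = 80; py0_4 = 265; px1_4 = 175; py1_4 = 375; px0_5 = 160; py0_5 = 150; px1_5 = 285; py1_5 = 250; px0_6 = 115; py0_6 = 145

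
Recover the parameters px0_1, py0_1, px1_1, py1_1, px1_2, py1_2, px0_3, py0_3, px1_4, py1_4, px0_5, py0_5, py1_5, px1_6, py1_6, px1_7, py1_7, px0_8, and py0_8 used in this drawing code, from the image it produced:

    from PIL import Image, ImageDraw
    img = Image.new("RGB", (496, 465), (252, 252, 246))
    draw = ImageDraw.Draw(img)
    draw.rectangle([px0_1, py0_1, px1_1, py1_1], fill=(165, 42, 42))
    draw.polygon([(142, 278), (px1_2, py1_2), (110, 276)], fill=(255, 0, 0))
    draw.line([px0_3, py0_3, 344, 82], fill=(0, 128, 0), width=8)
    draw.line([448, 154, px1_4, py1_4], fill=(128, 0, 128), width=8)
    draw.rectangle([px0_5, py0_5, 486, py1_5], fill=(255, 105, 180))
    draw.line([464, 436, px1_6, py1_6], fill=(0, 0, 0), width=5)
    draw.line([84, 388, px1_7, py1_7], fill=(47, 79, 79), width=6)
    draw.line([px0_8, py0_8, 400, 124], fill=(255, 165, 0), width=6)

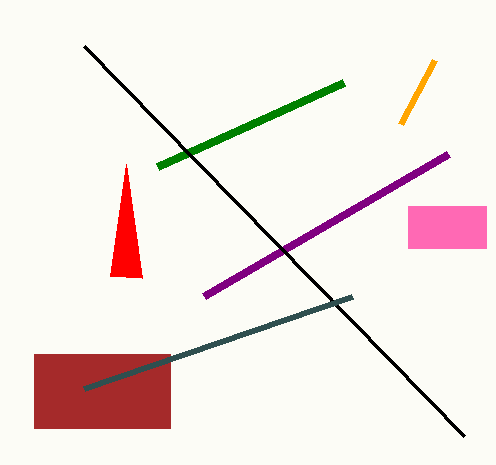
px0_1 = 34
py0_1 = 354
px1_1 = 170
py1_1 = 428
px1_2 = 126
py1_2 = 164
px0_3 = 158
py0_3 = 166
px1_4 = 204
py1_4 = 296
px0_5 = 408
py0_5 = 206
py1_5 = 248
px1_6 = 84
py1_6 = 46
px1_7 = 352
py1_7 = 296
px0_8 = 434
py0_8 = 60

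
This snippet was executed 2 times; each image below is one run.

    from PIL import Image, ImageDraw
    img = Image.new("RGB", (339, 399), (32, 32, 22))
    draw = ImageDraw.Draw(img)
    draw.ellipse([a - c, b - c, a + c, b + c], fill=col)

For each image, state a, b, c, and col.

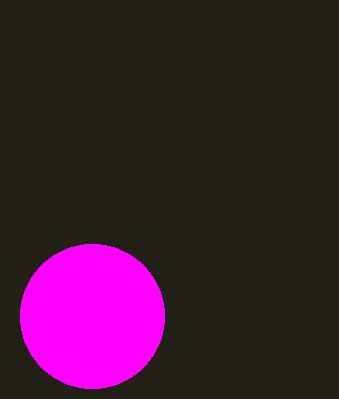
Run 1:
a = 92, b = 316, c = 72, col = 'magenta'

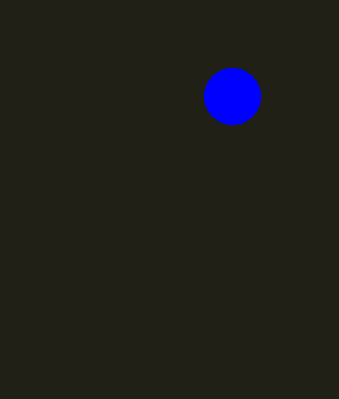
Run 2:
a = 232
b = 96
c = 28
col = 'blue'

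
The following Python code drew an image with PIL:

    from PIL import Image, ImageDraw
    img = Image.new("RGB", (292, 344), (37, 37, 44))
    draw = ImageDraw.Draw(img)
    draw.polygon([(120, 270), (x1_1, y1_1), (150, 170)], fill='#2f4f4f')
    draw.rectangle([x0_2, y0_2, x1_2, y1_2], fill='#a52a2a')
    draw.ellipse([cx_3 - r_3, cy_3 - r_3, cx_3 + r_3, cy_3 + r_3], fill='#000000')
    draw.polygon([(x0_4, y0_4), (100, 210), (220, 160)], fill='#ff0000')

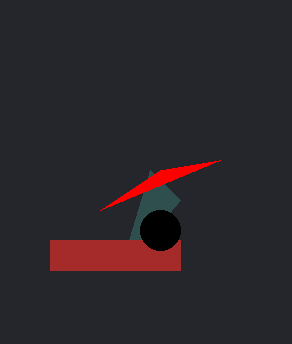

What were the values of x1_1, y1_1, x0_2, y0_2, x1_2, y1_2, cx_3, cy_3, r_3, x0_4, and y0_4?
x1_1 = 180
y1_1 = 200
x0_2 = 50
y0_2 = 240
x1_2 = 180
y1_2 = 270
cx_3 = 160
cy_3 = 230
r_3 = 20
x0_4 = 160
y0_4 = 170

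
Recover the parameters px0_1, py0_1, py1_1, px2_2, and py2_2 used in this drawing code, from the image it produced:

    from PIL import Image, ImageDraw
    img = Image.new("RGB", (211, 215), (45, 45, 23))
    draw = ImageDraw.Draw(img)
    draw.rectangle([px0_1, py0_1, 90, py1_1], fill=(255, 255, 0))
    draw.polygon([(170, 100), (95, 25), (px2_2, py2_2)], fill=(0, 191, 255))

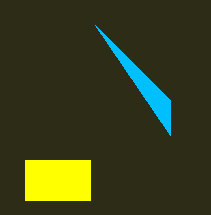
px0_1 = 25; py0_1 = 160; py1_1 = 200; px2_2 = 170; py2_2 = 135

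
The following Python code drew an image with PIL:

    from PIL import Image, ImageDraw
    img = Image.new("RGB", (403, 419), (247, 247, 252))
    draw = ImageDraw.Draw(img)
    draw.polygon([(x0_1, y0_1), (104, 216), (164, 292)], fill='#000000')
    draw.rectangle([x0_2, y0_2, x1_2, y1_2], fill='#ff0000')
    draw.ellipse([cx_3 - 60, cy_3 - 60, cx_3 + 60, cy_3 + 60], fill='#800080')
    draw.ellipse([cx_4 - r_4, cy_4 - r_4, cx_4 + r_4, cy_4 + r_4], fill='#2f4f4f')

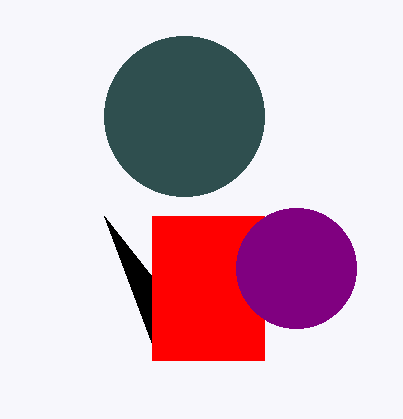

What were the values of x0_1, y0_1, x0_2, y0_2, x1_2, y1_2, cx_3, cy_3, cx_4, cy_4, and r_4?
x0_1 = 152, y0_1 = 344, x0_2 = 152, y0_2 = 216, x1_2 = 264, y1_2 = 360, cx_3 = 296, cy_3 = 268, cx_4 = 184, cy_4 = 116, r_4 = 80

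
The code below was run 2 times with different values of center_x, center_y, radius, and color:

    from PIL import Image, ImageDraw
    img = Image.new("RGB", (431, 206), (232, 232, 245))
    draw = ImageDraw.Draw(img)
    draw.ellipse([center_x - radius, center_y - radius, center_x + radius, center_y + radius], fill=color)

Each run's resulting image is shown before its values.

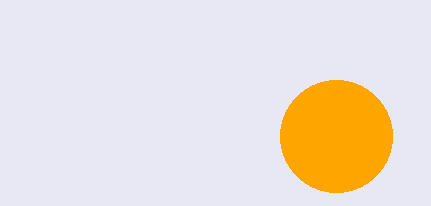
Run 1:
center_x = 336; center_y = 136; radius = 56; color = 'orange'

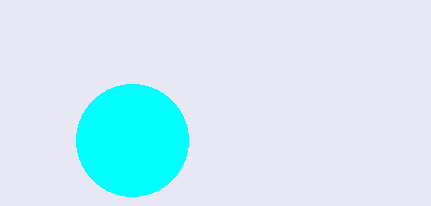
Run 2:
center_x = 132; center_y = 140; radius = 56; color = 'cyan'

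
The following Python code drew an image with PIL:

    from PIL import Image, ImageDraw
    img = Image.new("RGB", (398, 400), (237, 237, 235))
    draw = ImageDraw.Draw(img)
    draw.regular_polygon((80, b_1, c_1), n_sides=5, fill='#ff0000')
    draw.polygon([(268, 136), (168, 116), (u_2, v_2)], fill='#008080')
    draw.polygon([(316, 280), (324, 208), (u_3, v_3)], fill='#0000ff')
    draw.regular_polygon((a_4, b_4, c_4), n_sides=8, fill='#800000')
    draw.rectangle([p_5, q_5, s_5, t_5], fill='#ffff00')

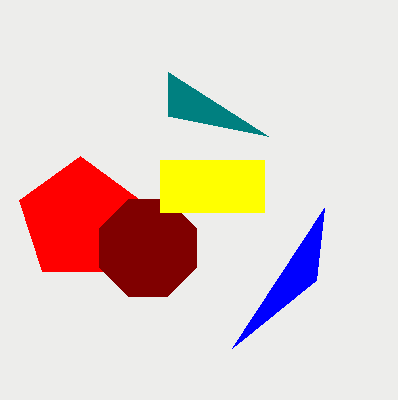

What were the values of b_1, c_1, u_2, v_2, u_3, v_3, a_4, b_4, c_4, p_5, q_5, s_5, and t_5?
b_1 = 220, c_1 = 64, u_2 = 168, v_2 = 72, u_3 = 232, v_3 = 348, a_4 = 148, b_4 = 248, c_4 = 52, p_5 = 160, q_5 = 160, s_5 = 264, t_5 = 212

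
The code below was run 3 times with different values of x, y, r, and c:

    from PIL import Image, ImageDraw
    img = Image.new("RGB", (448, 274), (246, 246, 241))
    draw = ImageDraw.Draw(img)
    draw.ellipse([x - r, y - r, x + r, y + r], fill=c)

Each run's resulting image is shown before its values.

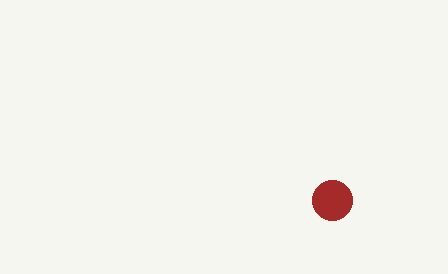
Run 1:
x = 332
y = 200
r = 20
c = 'brown'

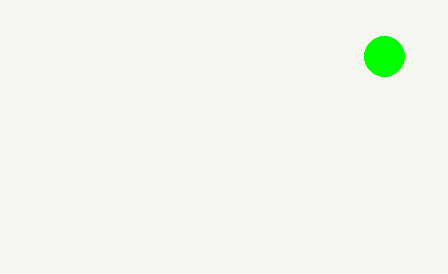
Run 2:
x = 384
y = 56
r = 20
c = 'lime'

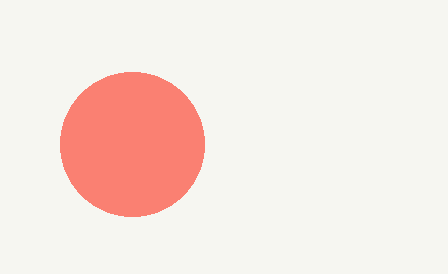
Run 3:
x = 132; y = 144; r = 72; c = 'salmon'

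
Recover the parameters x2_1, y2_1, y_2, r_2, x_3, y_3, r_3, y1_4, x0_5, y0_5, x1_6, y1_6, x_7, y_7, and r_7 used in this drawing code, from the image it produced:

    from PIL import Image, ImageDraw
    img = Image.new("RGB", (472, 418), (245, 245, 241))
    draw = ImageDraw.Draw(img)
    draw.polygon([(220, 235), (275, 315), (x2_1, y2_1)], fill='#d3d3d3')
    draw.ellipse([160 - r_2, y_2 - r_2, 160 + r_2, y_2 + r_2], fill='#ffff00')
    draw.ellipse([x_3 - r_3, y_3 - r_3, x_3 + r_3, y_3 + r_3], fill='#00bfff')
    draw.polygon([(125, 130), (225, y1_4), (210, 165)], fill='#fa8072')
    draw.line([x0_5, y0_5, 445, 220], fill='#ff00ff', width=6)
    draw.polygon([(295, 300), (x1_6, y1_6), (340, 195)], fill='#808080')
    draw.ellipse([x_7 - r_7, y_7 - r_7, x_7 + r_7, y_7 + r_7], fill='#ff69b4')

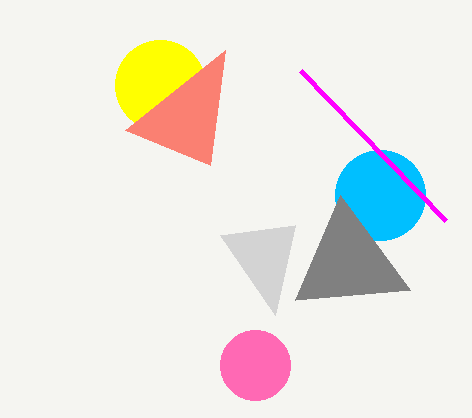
x2_1 = 295; y2_1 = 225; y_2 = 85; r_2 = 45; x_3 = 380; y_3 = 195; r_3 = 45; y1_4 = 50; x0_5 = 300; y0_5 = 70; x1_6 = 410; y1_6 = 290; x_7 = 255; y_7 = 365; r_7 = 35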